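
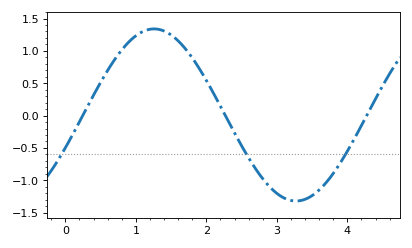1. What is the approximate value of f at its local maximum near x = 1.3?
1.35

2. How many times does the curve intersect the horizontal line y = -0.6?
3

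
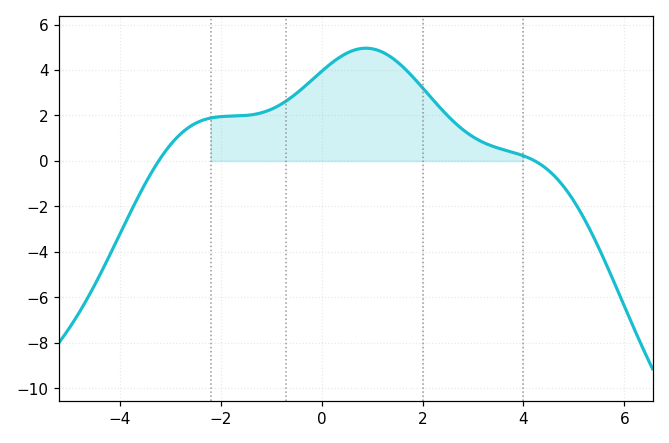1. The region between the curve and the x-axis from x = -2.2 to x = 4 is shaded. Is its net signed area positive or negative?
positive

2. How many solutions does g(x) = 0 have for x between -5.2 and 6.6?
2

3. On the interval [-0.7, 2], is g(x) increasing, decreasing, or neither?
neither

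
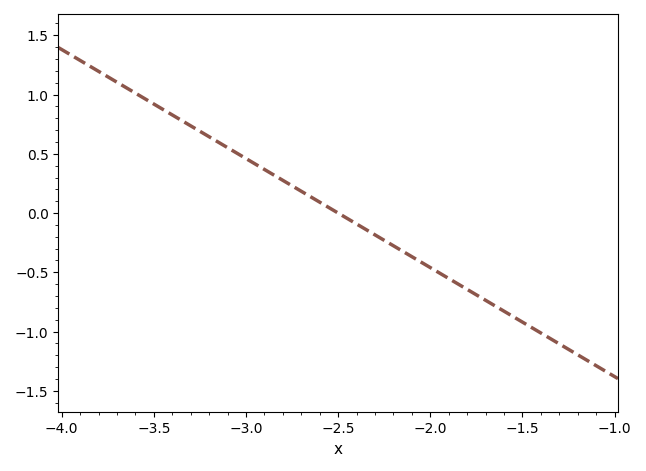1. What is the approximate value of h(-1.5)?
-0.9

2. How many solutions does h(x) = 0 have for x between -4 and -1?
1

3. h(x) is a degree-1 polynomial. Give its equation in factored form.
y = -0.92(x + 2.5)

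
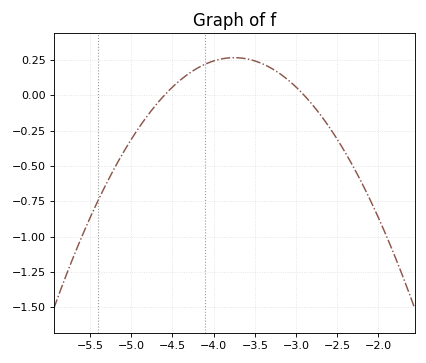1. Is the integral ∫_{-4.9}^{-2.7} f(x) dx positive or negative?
positive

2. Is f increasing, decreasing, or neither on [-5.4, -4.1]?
increasing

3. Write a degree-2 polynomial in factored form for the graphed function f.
y = -0.37(x + 4.6)(x + 2.9)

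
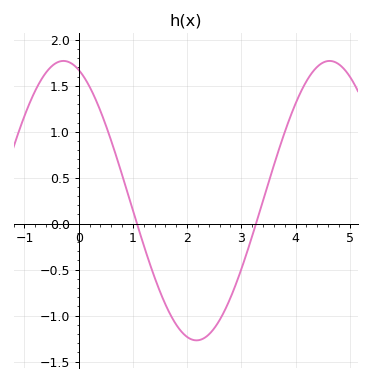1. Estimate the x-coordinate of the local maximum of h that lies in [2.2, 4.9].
4.63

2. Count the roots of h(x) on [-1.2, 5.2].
2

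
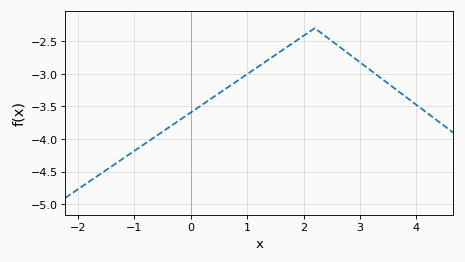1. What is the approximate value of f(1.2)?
-2.9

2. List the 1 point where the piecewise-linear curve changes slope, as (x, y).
(2.2, -2.3)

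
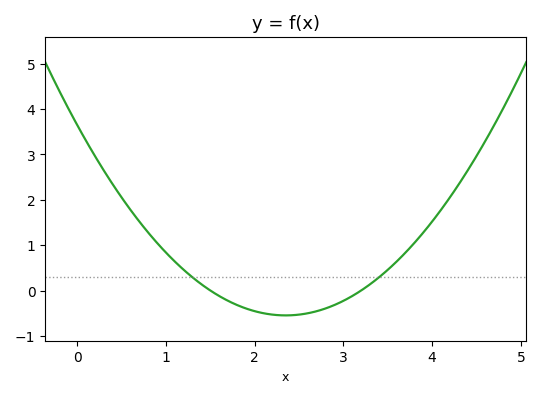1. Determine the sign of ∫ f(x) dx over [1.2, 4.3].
positive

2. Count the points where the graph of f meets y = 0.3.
2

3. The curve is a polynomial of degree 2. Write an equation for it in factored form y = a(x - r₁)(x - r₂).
y = 0.76(x - 1.5)(x - 3.2)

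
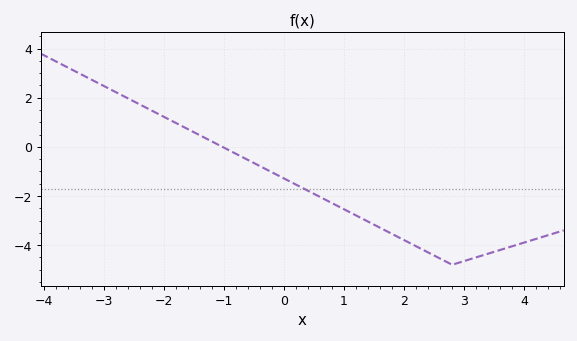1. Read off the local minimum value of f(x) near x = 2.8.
-4.8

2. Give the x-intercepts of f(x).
-1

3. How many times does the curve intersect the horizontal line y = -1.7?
1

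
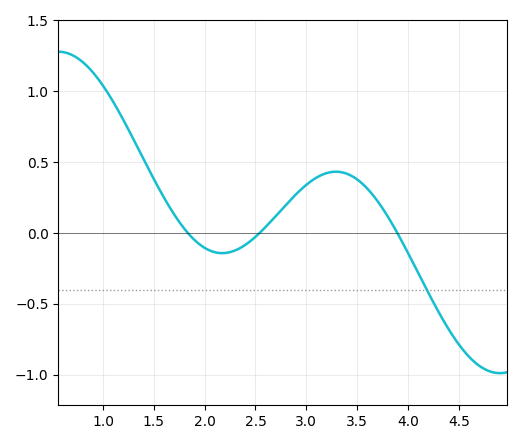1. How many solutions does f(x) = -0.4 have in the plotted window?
1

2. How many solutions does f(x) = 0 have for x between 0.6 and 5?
3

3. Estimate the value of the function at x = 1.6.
0.25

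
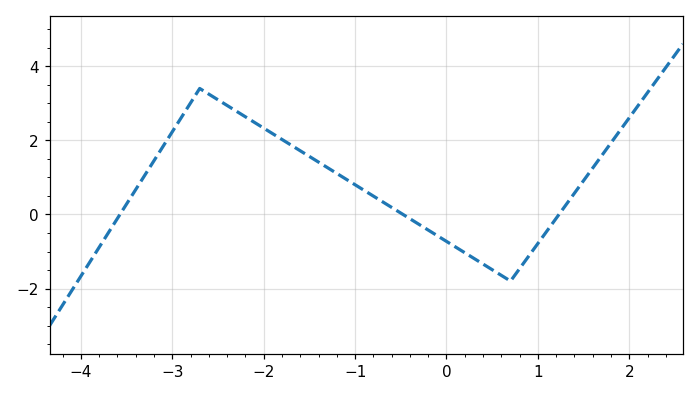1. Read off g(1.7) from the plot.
1.59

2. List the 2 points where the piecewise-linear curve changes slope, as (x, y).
(-2.7, 3.4); (0.7, -1.8)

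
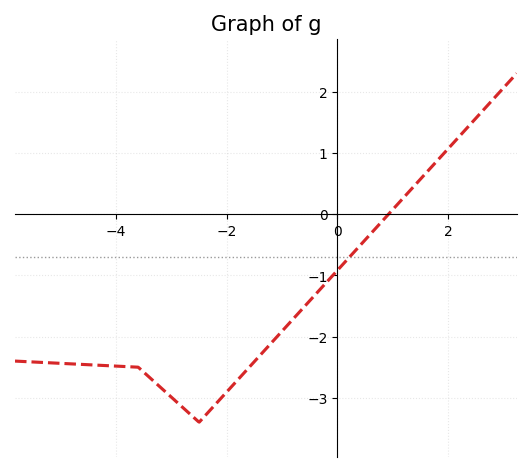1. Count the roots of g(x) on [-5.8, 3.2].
1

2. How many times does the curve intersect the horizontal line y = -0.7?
1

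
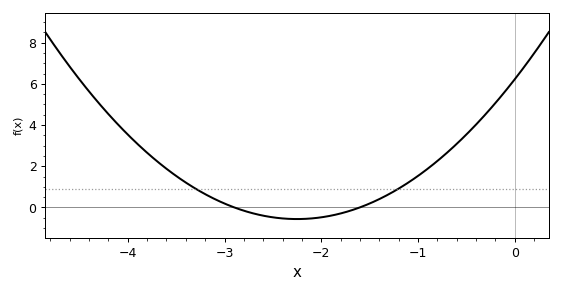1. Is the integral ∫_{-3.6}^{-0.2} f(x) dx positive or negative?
positive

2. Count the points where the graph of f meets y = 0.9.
2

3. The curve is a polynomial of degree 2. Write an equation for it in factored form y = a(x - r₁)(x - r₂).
y = 1.34(x + 2.9)(x + 1.6)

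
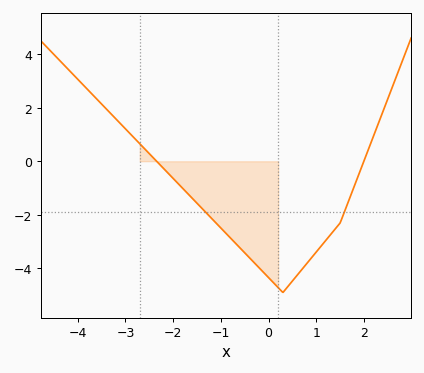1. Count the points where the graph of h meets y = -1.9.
2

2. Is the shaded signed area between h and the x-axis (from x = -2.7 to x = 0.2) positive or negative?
negative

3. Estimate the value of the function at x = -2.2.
-0.2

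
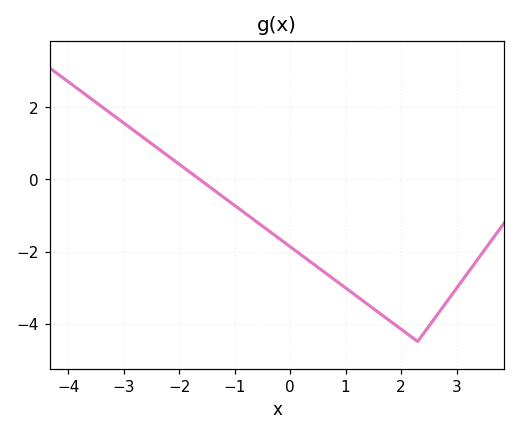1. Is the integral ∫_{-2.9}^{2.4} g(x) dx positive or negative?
negative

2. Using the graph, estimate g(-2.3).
0.767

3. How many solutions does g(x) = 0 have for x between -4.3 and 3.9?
1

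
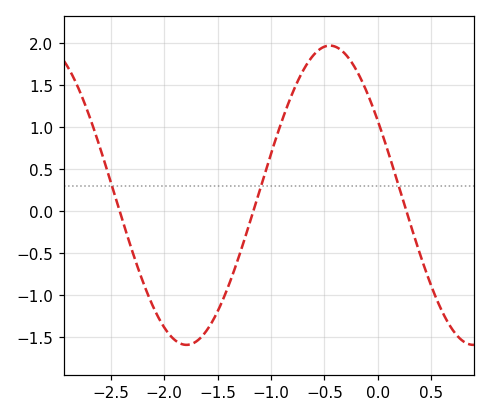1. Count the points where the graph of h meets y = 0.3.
3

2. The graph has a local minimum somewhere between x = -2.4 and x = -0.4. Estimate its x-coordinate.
-1.8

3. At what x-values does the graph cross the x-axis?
-2.4, -1.2, 0.3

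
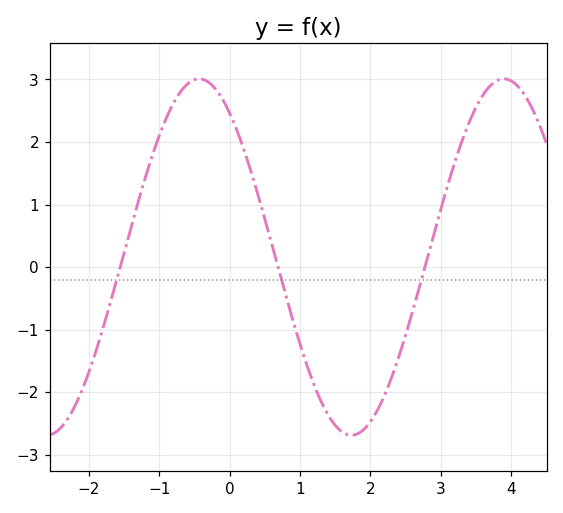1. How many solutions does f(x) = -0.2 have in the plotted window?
3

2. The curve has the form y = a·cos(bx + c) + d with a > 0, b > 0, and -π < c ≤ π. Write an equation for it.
y = 2.85cos(1.4x + 0.63) + 0.16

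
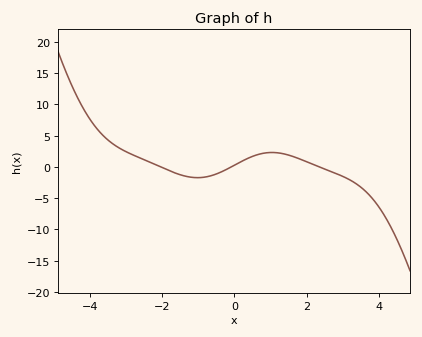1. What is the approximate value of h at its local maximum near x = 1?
2.5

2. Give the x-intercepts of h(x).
-2, 0, 2.4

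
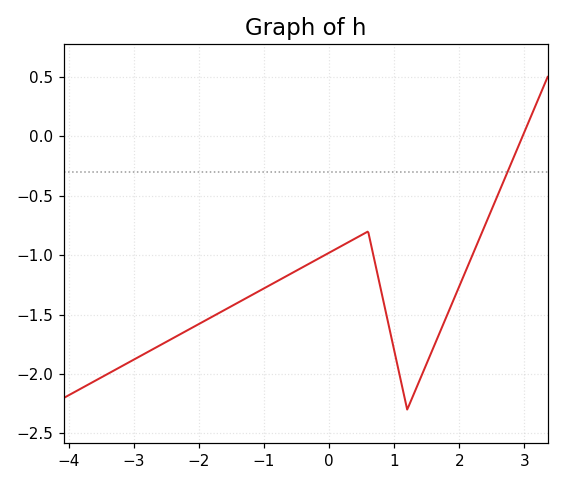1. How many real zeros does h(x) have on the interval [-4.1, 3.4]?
1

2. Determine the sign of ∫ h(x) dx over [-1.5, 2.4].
negative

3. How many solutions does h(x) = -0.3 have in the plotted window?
1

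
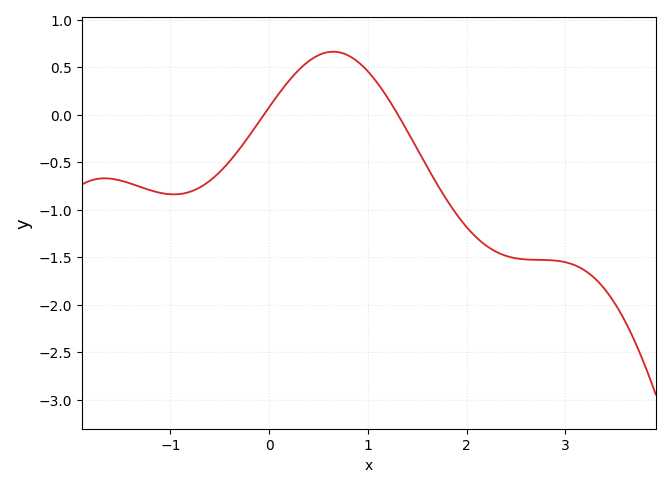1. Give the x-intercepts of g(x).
-0.054, 1.31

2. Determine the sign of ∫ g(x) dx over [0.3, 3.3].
negative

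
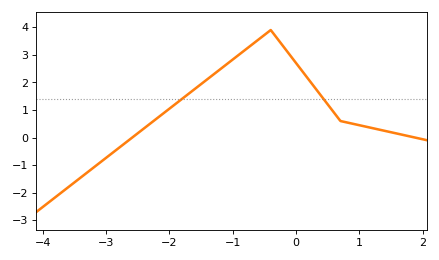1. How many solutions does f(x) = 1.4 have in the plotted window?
2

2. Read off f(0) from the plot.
2.7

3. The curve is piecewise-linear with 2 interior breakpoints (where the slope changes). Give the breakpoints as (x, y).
(-0.4, 3.9); (0.7, 0.6)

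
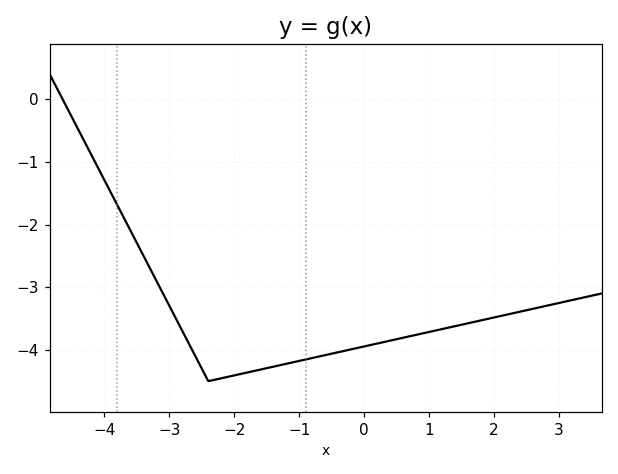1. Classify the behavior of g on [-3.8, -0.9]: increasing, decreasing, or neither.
neither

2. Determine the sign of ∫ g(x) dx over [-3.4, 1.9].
negative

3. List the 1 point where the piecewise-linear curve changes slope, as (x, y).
(-2.4, -4.5)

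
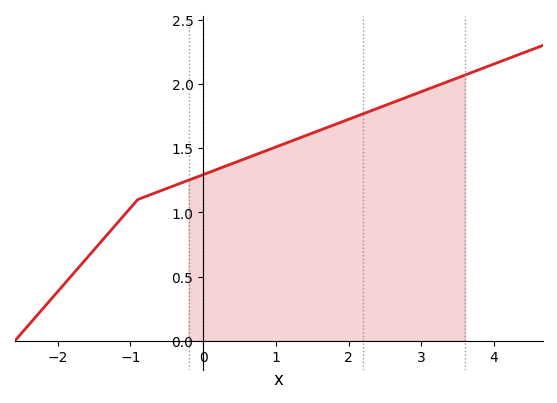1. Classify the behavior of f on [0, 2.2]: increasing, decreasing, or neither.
increasing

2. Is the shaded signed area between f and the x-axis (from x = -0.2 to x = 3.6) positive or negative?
positive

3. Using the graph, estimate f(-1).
1.05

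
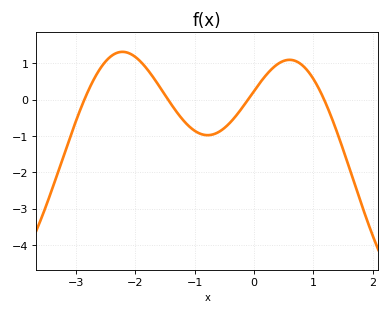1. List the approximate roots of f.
-2.9, -1.4, -0.1, 1.2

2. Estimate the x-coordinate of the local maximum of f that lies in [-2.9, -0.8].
-2.2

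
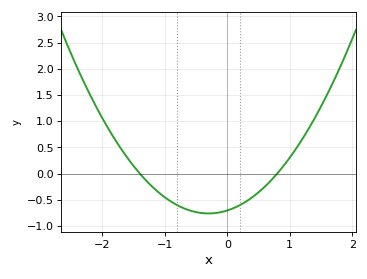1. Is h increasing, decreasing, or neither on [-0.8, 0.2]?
neither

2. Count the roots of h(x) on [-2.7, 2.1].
2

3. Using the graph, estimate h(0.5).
-0.35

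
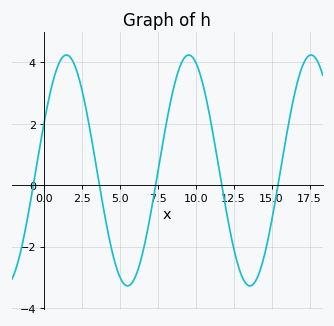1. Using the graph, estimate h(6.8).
-1.6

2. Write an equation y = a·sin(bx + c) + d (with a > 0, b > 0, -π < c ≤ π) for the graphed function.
y = 3.76sin(0.78x + 0.41) + 0.48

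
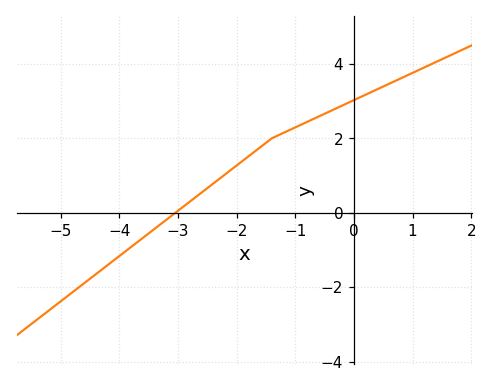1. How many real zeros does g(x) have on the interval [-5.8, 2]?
1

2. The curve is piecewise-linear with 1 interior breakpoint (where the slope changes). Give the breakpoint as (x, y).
(-1.4, 2)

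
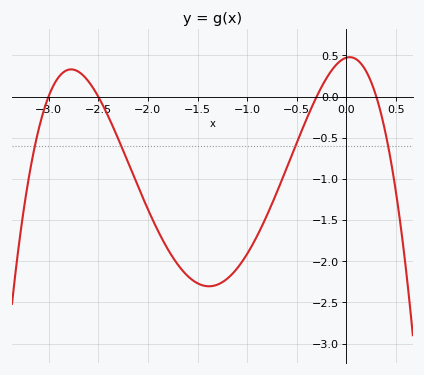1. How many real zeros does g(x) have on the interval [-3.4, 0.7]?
4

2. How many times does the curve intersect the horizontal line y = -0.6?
4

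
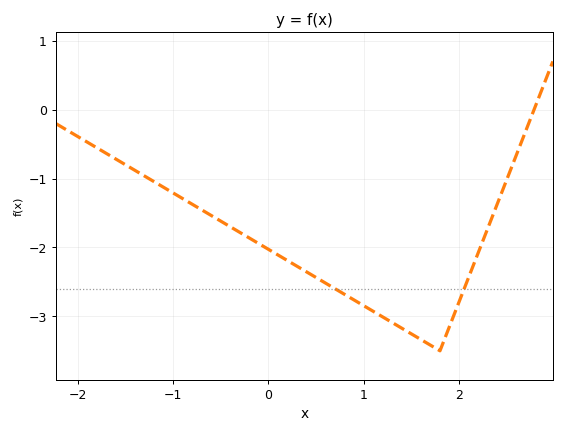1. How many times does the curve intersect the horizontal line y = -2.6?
2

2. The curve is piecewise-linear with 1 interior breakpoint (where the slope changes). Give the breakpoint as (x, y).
(1.8, -3.5)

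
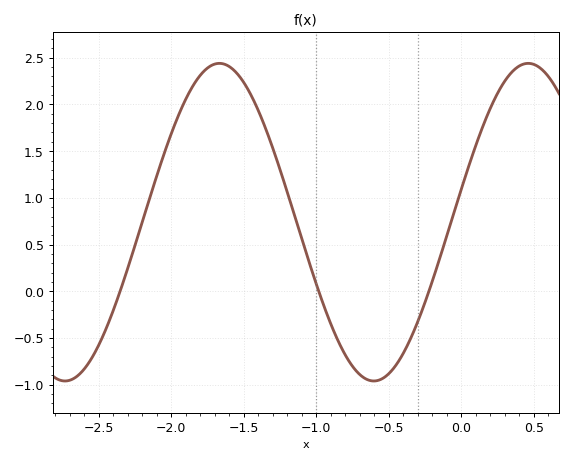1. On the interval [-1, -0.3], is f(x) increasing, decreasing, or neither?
neither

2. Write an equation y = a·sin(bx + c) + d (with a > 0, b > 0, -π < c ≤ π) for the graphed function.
y = 1.7sin(2.95x + 0.21) + 0.74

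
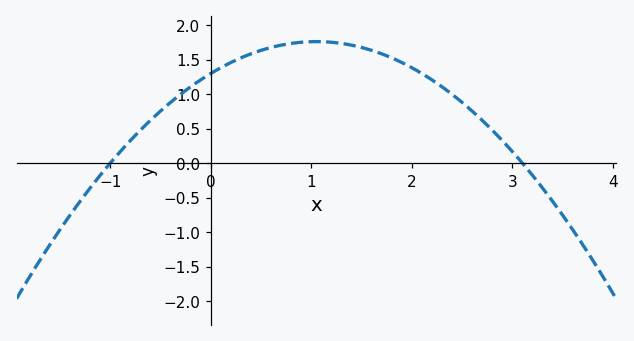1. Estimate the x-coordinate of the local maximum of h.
1.1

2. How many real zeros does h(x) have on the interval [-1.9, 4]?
2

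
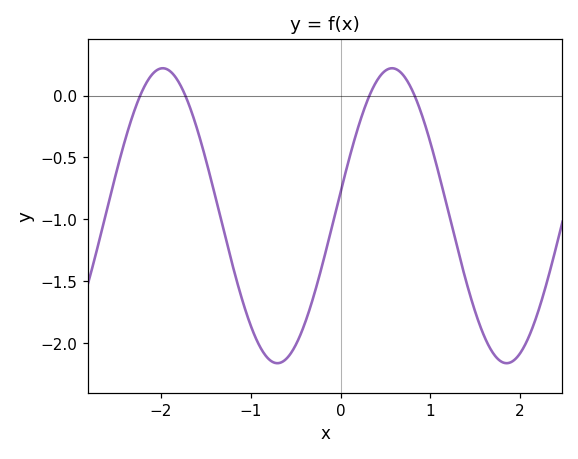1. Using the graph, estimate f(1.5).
-1.75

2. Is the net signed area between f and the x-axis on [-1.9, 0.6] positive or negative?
negative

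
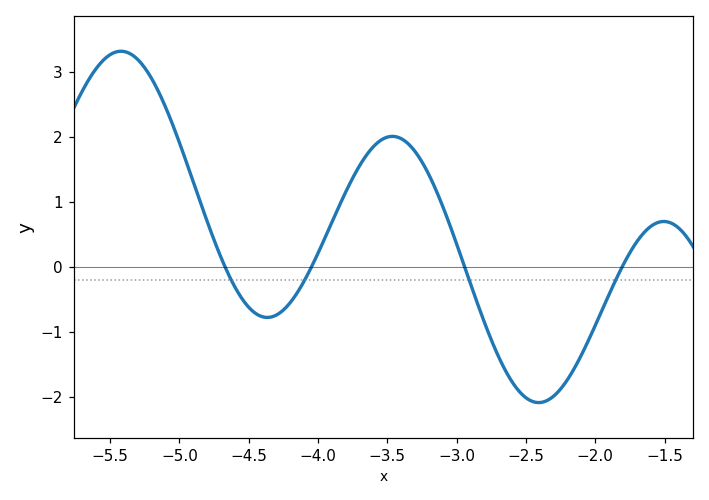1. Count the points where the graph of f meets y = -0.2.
4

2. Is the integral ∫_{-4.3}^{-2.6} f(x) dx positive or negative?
positive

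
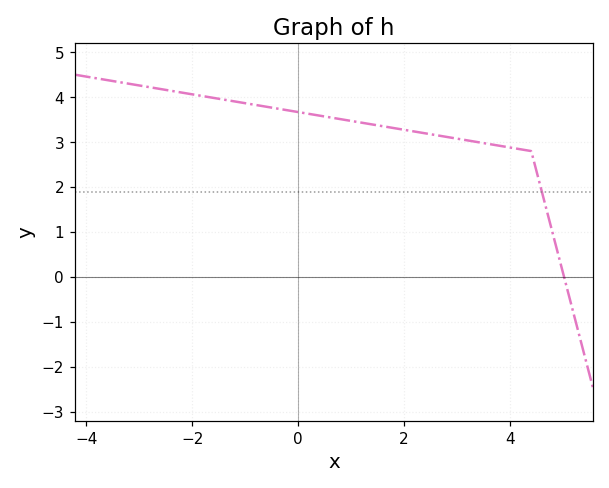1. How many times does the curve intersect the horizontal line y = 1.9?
1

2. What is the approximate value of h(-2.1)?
4.08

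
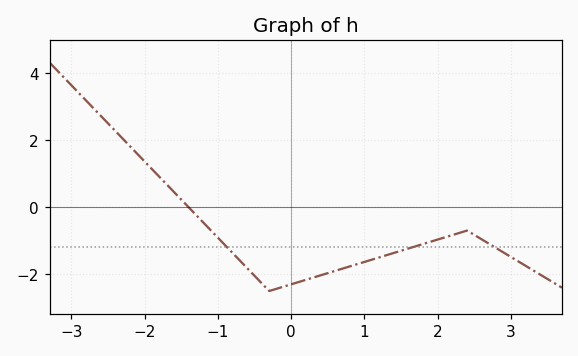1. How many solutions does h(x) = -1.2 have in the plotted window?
3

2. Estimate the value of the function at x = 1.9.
-1.03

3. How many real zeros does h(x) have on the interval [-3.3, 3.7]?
1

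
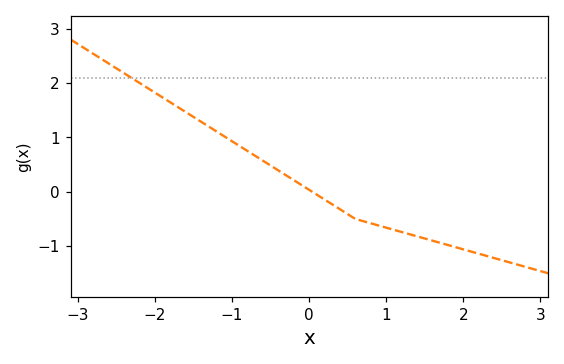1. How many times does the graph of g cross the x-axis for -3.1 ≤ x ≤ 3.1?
1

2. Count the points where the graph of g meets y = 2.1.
1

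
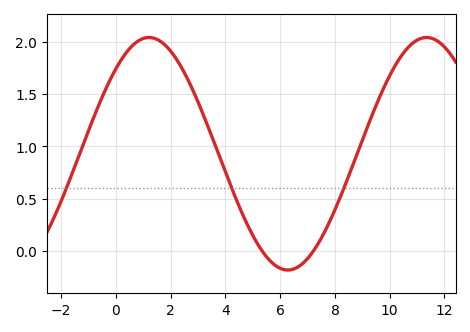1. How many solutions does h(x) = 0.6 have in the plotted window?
3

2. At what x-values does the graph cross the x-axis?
5.35, 7.21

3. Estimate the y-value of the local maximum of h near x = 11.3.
2.04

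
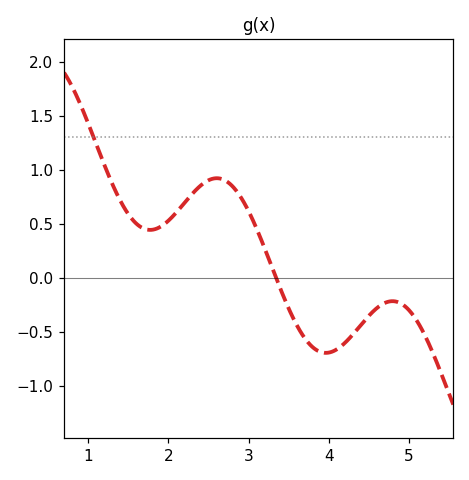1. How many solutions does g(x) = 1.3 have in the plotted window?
1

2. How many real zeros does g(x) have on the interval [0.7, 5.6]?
1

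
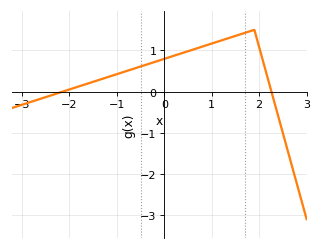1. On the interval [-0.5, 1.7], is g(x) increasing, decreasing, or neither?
increasing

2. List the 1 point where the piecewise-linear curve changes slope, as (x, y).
(1.9, 1.5)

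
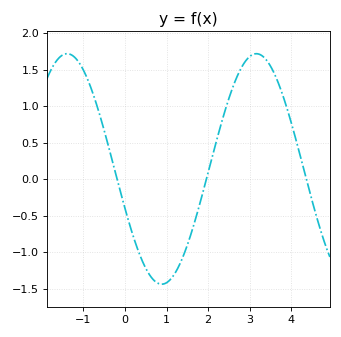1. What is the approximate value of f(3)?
1.68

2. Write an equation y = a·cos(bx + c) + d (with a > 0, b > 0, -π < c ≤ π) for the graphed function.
y = 1.58cos(1.38x + 1.92) + 0.14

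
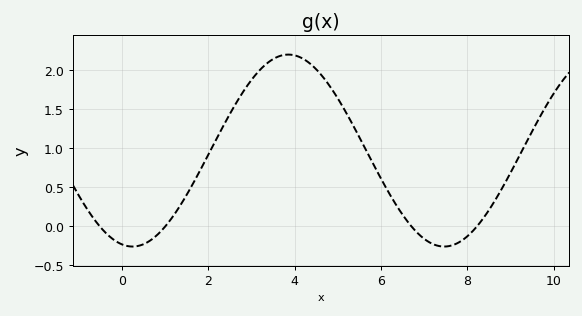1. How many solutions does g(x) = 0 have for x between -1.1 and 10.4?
4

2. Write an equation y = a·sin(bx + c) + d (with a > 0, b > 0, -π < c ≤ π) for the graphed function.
y = 1.23sin(0.87x - 1.78) + 0.97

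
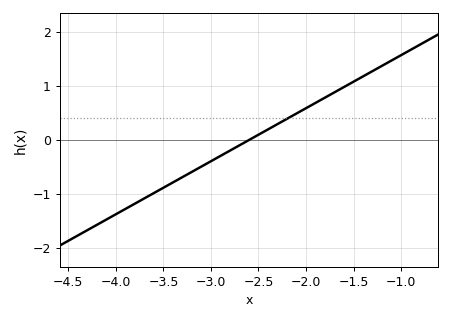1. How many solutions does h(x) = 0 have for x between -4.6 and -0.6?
1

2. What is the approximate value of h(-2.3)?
0.294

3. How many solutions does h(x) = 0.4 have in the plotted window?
1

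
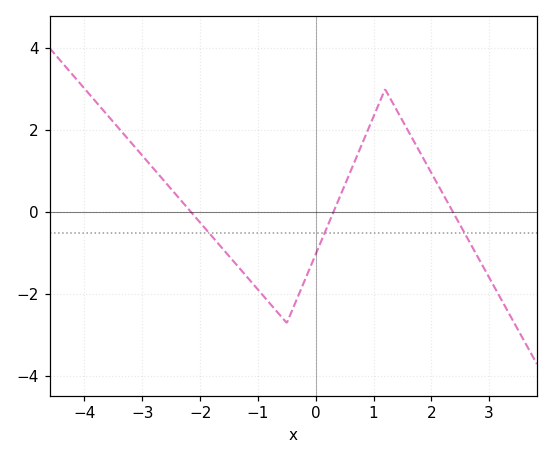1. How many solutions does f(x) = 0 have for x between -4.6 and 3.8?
3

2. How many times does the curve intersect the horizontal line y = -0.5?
3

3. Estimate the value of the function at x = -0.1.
-1.4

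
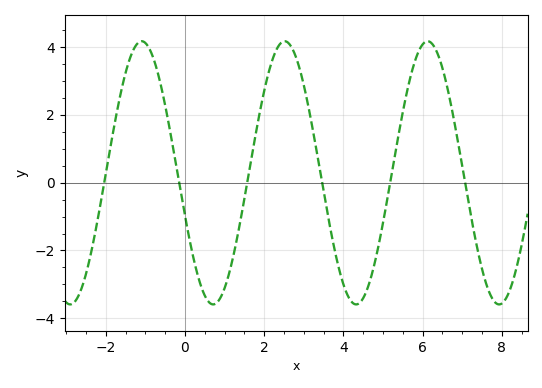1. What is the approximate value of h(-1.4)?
3.63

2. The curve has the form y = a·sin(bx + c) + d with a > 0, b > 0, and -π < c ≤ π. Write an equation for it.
y = 3.88sin(1.74x - 2.81) + 0.29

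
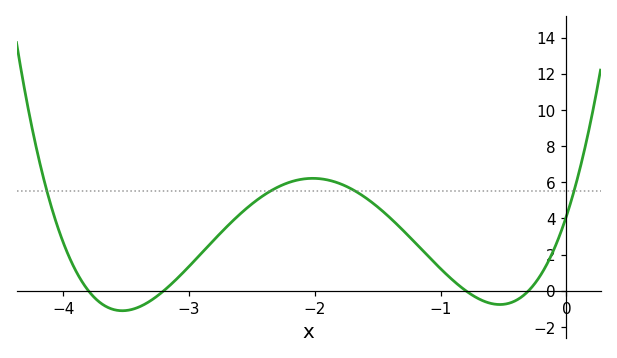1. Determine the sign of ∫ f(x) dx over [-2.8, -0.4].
positive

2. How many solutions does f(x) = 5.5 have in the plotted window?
4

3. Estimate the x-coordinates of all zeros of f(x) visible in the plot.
-3.8, -3.2, -0.8, -0.3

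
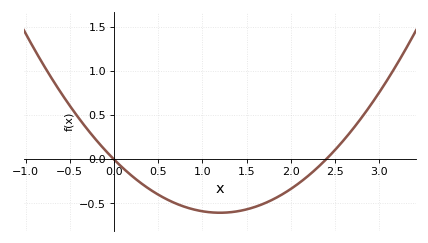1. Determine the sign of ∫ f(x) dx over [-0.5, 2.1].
negative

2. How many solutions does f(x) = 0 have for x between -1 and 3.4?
2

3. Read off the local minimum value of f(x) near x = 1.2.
-0.6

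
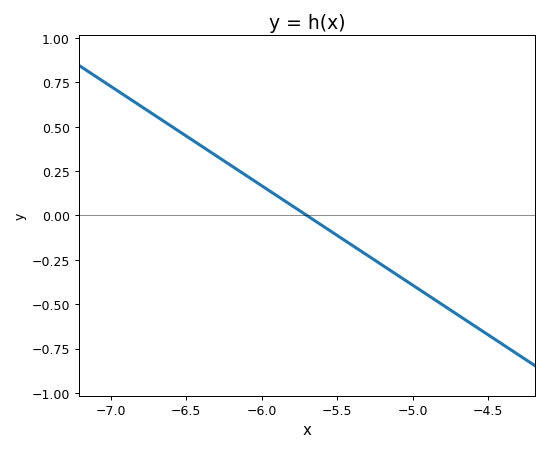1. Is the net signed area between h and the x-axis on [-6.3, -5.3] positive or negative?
positive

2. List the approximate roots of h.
-5.7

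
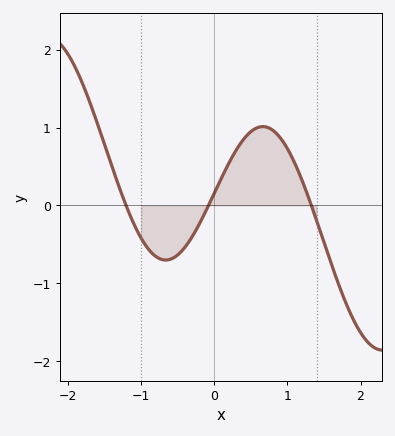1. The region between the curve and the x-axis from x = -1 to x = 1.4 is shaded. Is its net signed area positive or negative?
positive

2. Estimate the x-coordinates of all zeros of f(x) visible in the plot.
-1.2, -0.1, 1.3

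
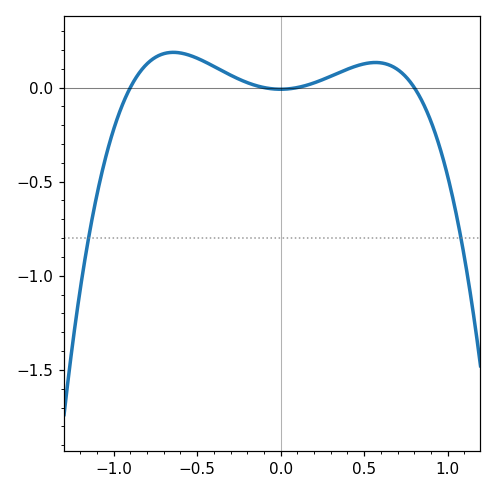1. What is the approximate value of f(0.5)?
0.126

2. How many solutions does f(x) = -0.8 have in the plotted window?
2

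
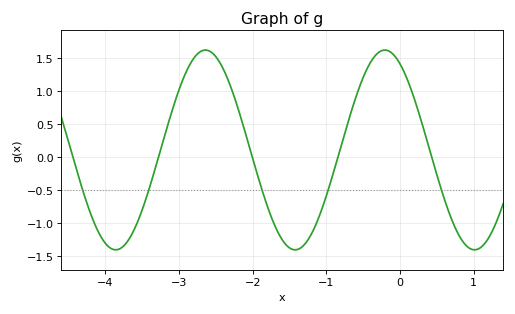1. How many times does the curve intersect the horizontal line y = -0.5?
5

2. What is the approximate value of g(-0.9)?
-0.2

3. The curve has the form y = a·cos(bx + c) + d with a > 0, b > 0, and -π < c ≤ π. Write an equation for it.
y = 1.51cos(2.6x + 0.53) + 0.11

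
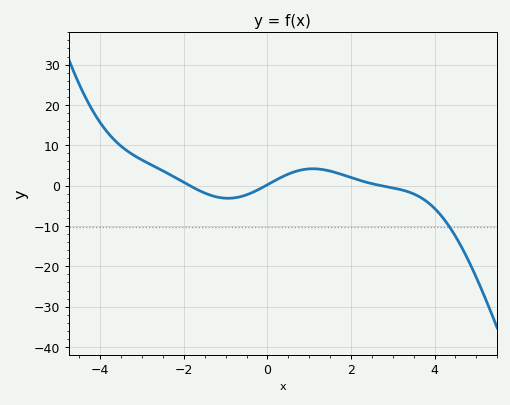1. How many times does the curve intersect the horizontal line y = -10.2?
1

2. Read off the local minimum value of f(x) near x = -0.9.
-3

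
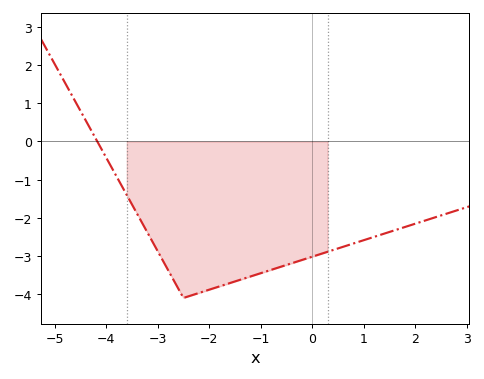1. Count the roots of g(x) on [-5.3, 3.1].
1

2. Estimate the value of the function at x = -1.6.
-3.71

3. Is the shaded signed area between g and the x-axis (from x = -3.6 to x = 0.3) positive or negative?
negative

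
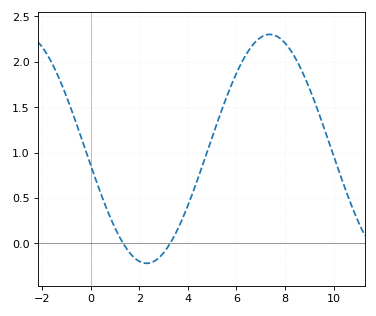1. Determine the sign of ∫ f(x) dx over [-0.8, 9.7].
positive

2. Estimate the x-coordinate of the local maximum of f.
7.4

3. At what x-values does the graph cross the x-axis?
1.4, 3.2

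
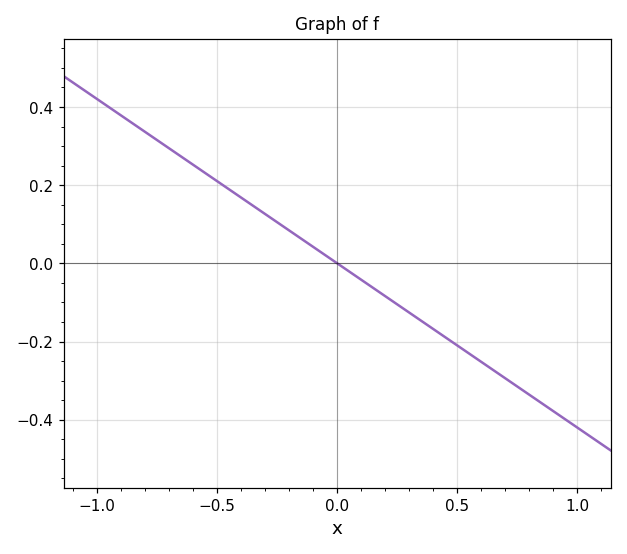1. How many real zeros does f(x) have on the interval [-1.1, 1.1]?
1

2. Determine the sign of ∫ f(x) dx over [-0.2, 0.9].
negative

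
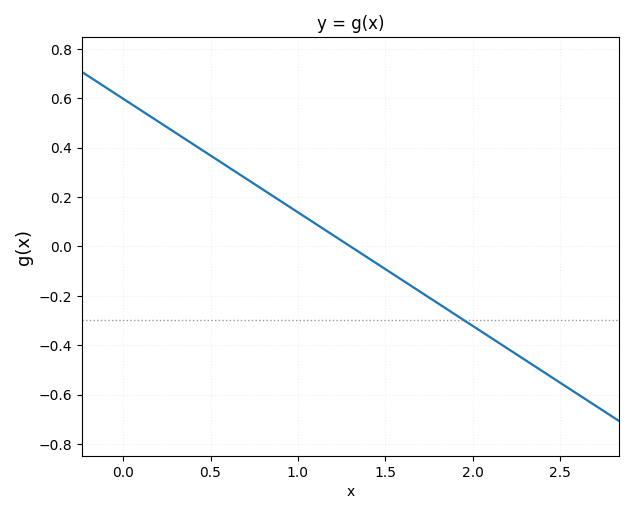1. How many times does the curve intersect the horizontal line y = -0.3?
1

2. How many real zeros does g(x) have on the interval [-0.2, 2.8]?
1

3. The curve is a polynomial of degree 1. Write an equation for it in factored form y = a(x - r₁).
y = -0.46(x - 1.3)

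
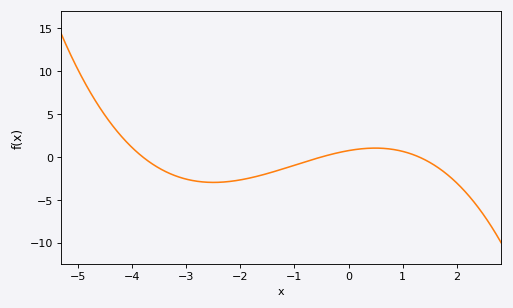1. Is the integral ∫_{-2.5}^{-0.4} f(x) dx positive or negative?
negative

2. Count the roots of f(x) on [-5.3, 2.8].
3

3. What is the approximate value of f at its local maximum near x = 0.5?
1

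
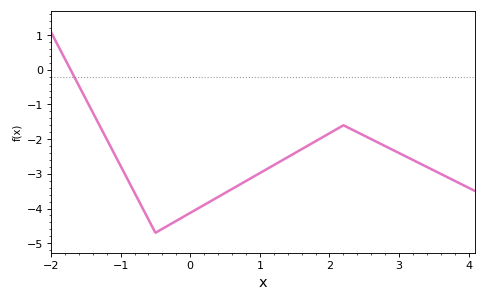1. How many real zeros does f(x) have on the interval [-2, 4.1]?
1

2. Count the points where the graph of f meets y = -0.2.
1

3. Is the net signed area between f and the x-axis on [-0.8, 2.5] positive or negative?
negative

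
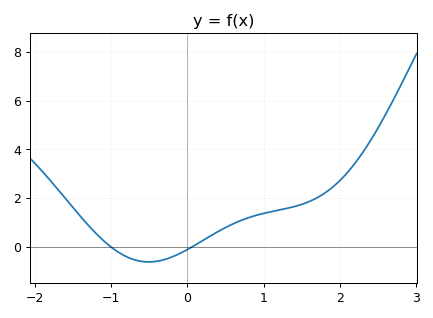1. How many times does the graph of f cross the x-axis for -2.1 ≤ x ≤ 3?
2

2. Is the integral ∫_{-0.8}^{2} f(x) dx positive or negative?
positive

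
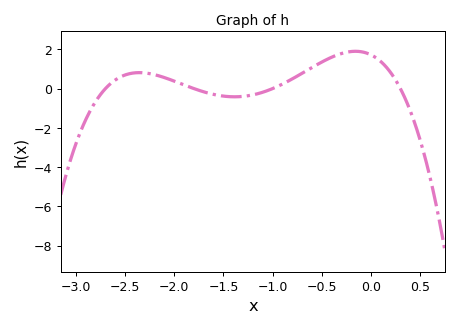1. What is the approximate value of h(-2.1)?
0.561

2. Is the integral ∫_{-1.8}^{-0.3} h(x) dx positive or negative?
positive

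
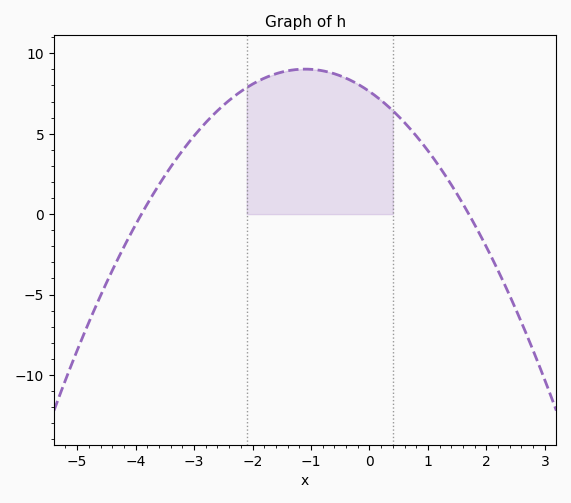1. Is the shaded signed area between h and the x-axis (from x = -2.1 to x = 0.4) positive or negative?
positive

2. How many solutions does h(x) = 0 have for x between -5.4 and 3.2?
2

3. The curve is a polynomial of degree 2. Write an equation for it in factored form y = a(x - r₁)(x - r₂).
y = -1.15(x + 3.9)(x - 1.7)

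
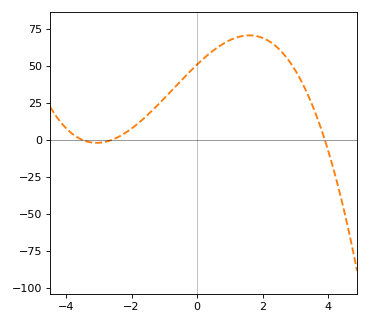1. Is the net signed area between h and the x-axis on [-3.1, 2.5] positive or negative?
positive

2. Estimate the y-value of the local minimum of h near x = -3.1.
-2.01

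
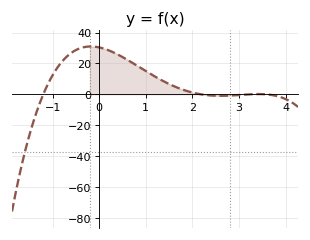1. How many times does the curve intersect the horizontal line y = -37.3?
1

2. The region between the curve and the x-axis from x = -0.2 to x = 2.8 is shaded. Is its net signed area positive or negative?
positive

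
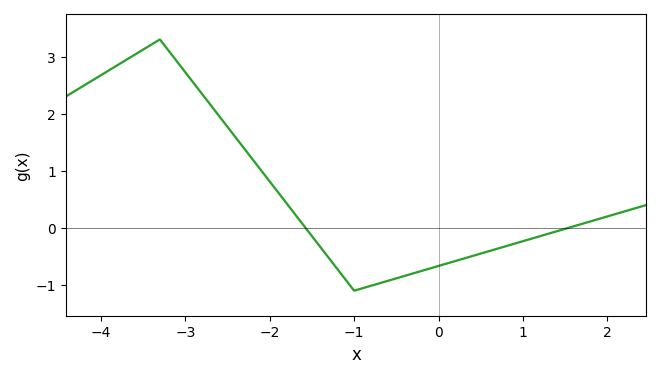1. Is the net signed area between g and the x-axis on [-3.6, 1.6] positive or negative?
positive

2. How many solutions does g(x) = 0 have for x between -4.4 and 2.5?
2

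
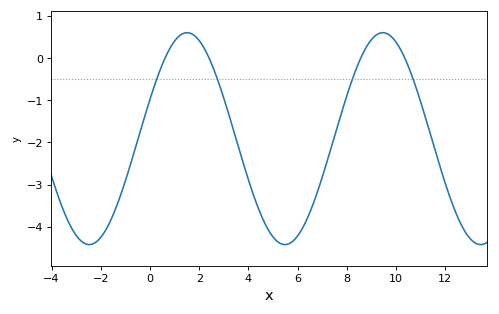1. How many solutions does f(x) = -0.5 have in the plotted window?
4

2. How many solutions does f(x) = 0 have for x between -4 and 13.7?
4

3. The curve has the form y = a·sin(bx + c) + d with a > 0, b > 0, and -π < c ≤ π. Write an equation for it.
y = 2.51sin(0.79x + 0.38) - 1.91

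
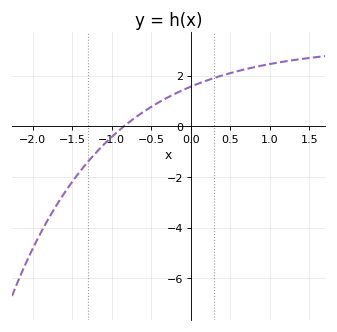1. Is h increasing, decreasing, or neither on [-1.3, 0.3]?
increasing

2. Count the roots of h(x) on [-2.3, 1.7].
1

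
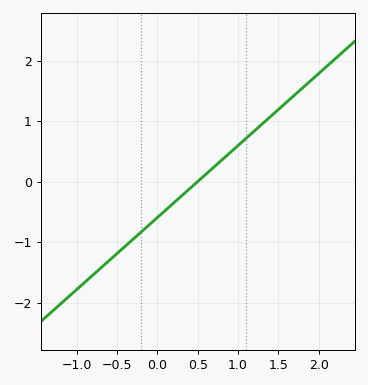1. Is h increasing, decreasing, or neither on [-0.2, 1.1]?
increasing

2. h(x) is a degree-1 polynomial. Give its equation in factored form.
y = 1.19(x - 0.5)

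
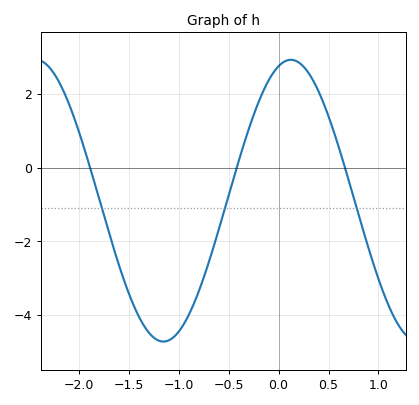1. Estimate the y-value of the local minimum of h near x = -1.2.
-4.73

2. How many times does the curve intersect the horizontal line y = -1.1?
3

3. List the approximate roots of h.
-1.89, -0.42, 0.665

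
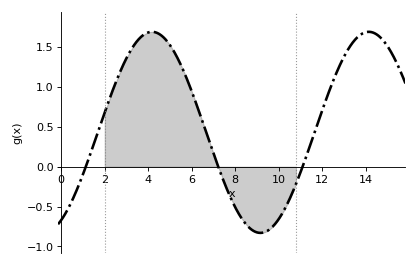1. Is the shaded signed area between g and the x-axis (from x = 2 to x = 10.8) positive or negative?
positive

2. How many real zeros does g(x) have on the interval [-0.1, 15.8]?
3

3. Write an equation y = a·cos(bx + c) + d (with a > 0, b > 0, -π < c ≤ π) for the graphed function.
y = 1.26cos(0.63x - 2.6) + 0.43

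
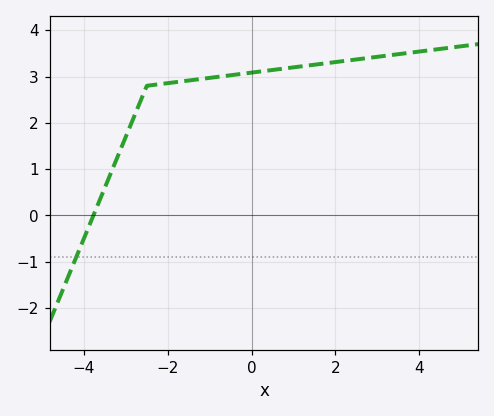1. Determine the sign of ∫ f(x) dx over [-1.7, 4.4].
positive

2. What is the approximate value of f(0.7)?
3.16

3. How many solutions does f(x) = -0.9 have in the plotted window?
1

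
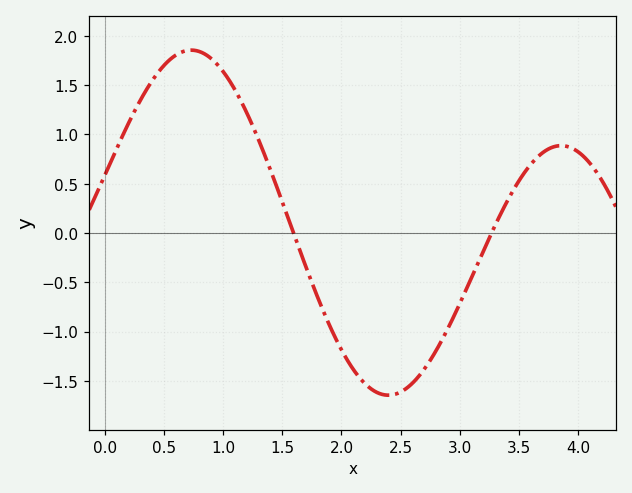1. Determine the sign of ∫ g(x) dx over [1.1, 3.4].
negative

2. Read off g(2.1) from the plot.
-1.4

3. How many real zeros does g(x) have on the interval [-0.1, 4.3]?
2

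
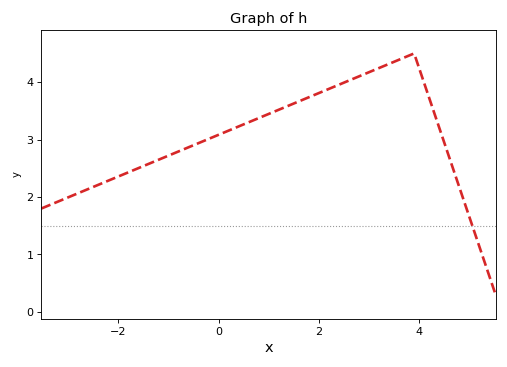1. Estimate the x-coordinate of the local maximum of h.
3.9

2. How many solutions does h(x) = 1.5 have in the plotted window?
1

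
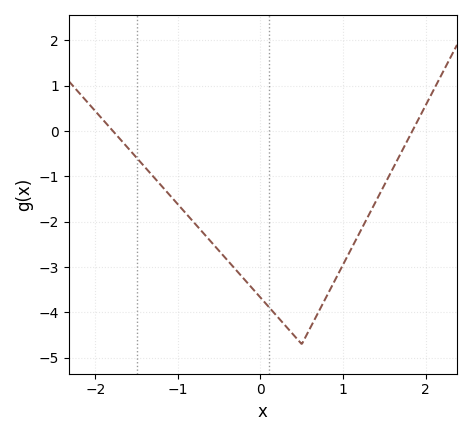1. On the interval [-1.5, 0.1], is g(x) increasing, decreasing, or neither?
decreasing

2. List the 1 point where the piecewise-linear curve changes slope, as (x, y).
(0.5, -4.7)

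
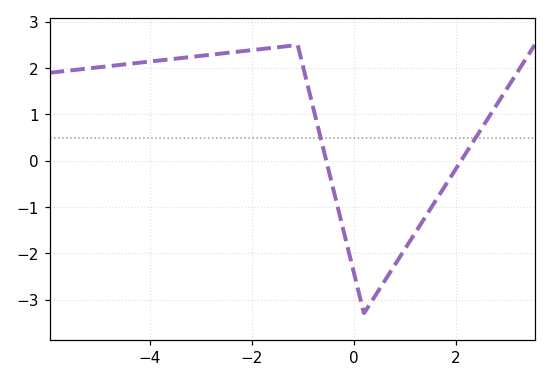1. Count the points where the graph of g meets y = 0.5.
2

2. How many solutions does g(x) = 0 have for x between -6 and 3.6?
2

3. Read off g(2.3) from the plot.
0.334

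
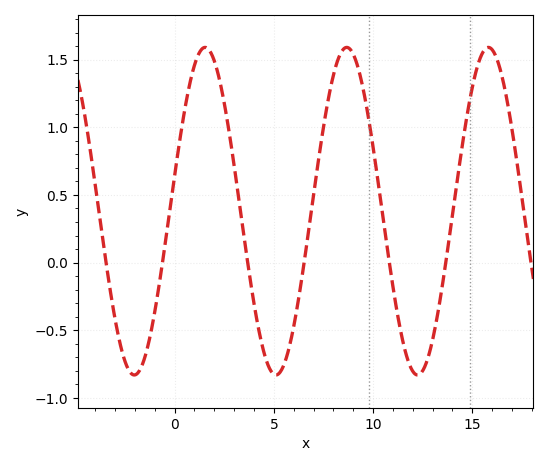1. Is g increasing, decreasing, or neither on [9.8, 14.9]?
neither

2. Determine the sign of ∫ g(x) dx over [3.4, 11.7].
positive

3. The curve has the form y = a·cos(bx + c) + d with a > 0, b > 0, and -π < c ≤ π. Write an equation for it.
y = 1.21cos(0.88x - 1.4) + 0.38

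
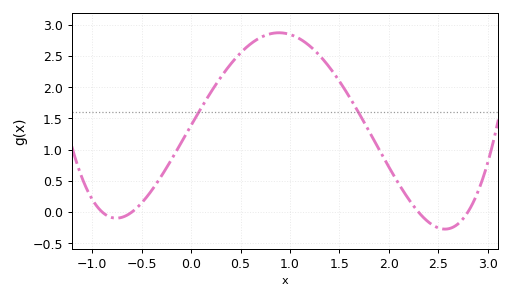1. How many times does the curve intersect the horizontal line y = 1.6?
2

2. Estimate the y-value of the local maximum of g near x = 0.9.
2.87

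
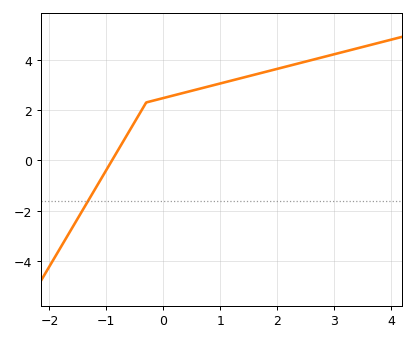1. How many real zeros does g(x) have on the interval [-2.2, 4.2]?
1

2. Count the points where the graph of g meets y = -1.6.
1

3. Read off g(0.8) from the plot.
2.94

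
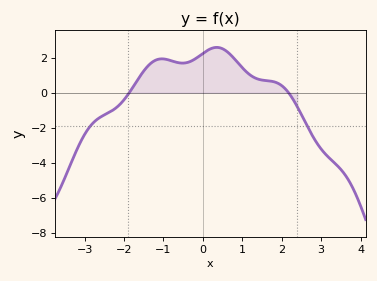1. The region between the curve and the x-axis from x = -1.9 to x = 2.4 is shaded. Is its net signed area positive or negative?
positive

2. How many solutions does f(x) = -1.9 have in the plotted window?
2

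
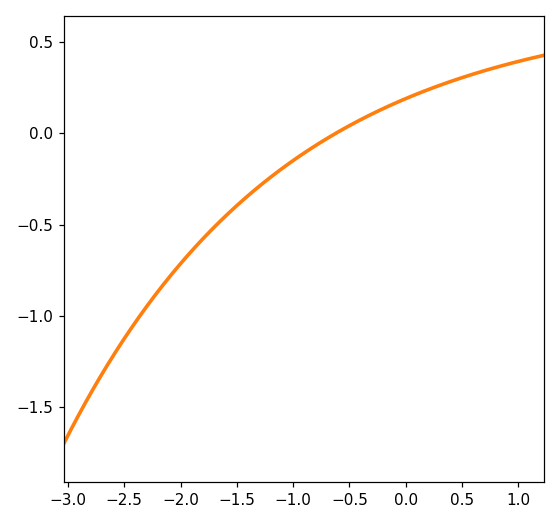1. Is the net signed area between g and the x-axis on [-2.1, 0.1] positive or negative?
negative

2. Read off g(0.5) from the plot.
0.3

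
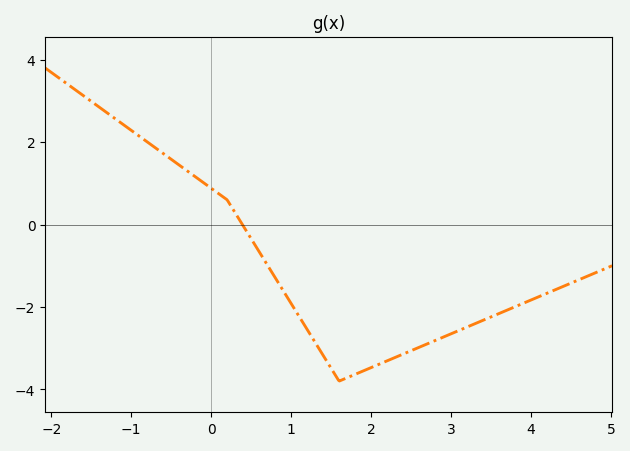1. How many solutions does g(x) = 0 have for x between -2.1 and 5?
1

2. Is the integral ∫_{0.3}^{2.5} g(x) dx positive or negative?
negative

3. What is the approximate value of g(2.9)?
-2.8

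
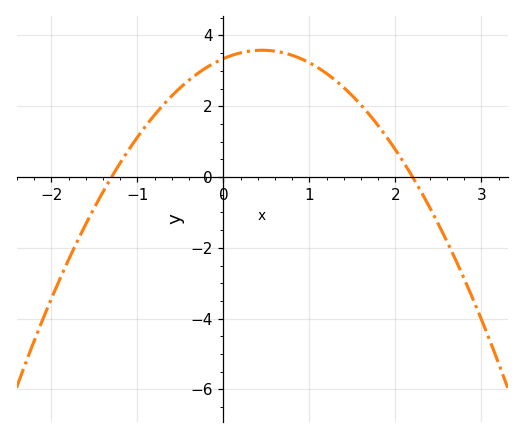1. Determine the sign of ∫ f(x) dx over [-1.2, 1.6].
positive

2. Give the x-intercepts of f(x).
-1.3, 2.2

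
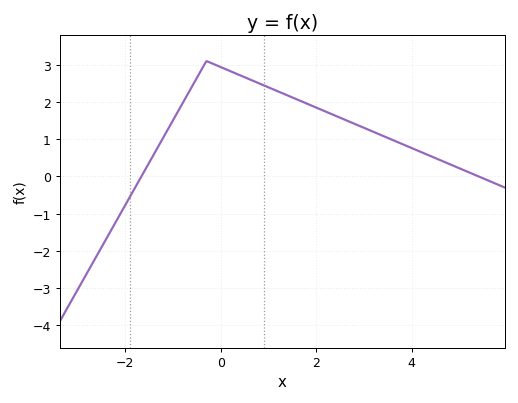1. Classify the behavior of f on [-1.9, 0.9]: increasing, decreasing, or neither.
neither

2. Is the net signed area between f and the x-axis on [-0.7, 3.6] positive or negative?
positive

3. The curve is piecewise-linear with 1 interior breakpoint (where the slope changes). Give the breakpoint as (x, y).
(-0.3, 3.1)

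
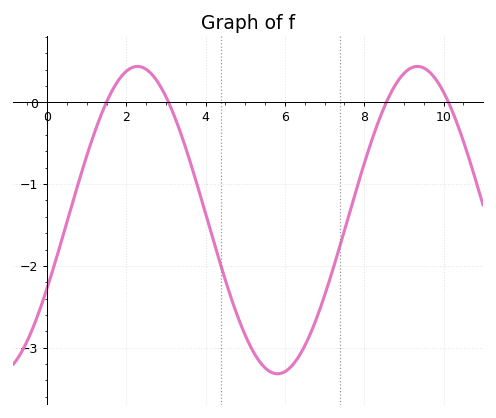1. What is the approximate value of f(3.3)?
-0.281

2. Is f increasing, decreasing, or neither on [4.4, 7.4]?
neither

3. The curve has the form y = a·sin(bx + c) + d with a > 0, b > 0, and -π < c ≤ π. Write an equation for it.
y = 1.88sin(0.89x - 0.46) - 1.44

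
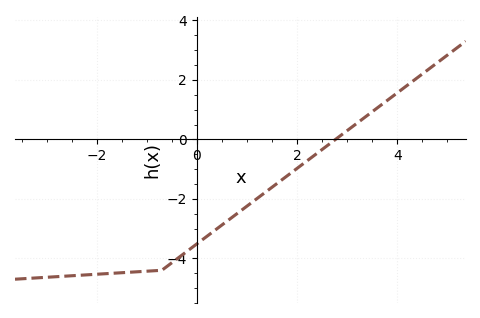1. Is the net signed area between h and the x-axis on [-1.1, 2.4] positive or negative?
negative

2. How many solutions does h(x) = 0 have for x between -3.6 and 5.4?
1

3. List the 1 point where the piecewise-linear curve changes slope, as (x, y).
(-0.7, -4.4)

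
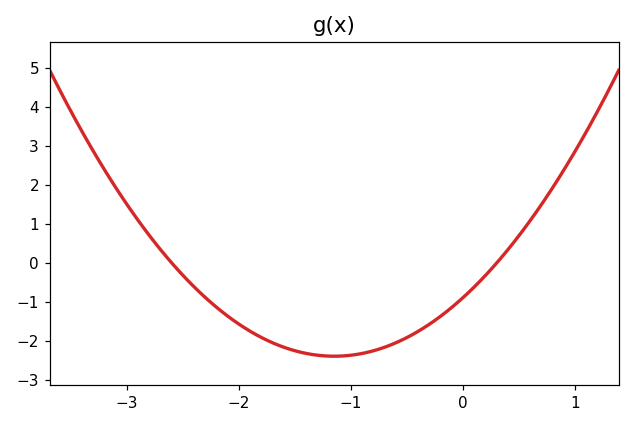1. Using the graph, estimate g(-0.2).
-1.4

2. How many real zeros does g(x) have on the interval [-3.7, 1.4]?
2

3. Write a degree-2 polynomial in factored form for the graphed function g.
y = 1.14(x + 2.6)(x - 0.3)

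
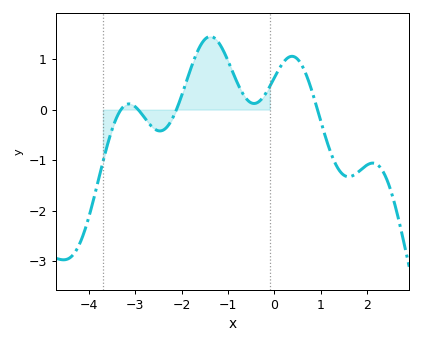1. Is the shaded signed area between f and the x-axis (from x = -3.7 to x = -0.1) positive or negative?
positive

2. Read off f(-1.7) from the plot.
1.07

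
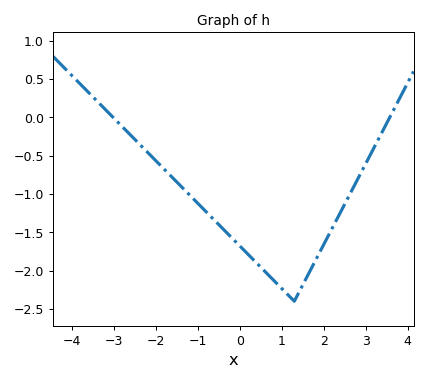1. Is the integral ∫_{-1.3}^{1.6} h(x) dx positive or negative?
negative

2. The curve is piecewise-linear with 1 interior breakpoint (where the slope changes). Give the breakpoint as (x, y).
(1.3, -2.4)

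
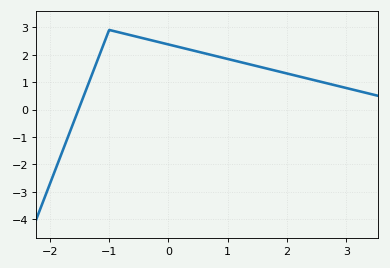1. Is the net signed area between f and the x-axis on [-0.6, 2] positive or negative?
positive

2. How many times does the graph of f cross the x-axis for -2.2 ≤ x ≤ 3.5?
1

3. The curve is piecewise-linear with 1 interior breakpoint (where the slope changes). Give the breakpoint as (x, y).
(-1, 2.9)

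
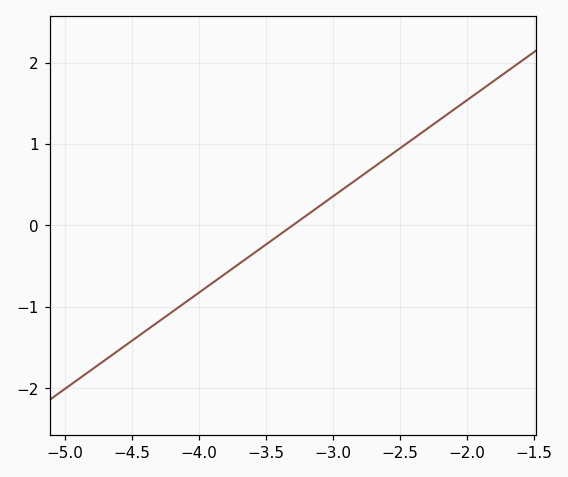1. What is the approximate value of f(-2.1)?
1.42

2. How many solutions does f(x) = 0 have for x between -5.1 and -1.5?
1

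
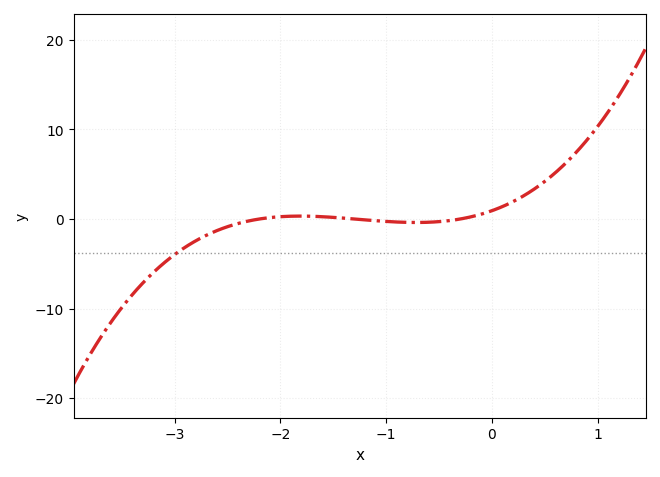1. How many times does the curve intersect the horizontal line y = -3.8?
1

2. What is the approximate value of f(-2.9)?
-3.14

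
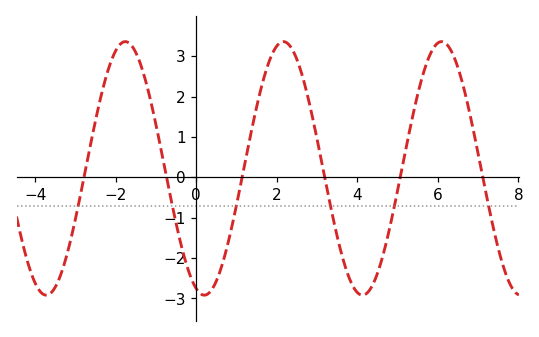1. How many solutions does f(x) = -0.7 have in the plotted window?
6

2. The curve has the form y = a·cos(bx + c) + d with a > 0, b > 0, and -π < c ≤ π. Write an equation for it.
y = 3.14cos(1.6x + 2.82) + 0.22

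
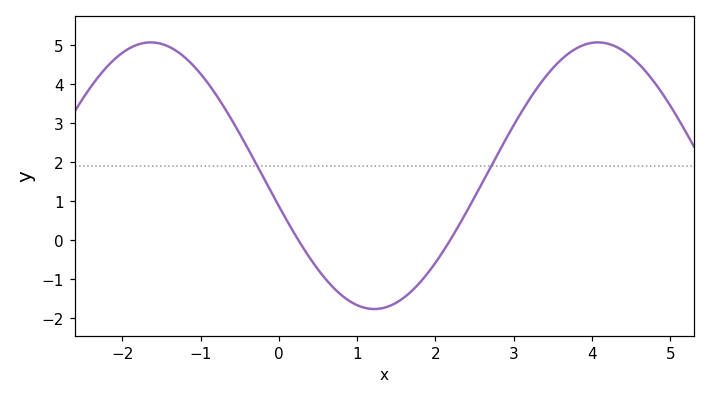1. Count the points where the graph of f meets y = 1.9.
2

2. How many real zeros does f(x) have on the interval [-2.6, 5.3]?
2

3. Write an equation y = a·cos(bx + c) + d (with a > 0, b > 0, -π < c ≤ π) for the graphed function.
y = 3.42cos(1.1x + 1.8) + 1.66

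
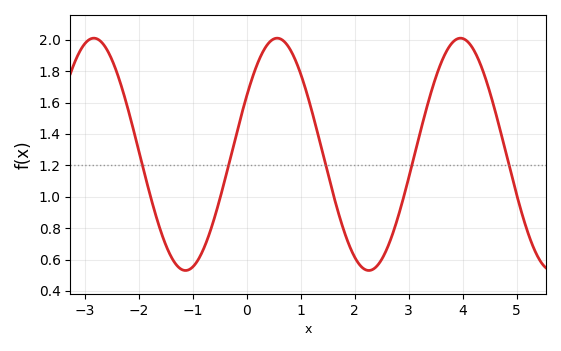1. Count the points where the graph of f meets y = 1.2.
5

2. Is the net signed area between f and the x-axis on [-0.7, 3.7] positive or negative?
positive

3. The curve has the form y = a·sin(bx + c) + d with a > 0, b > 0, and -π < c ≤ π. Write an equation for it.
y = 0.74sin(1.85x + 0.53) + 1.27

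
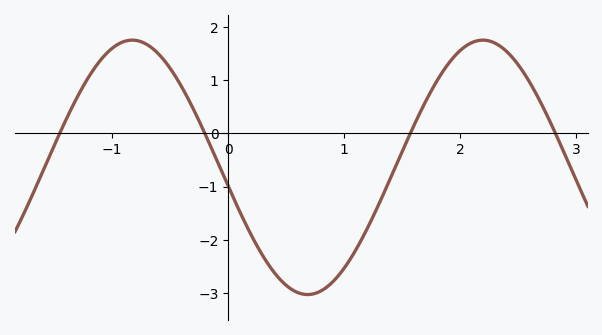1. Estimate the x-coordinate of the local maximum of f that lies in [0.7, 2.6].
2.2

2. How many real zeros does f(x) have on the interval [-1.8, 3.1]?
4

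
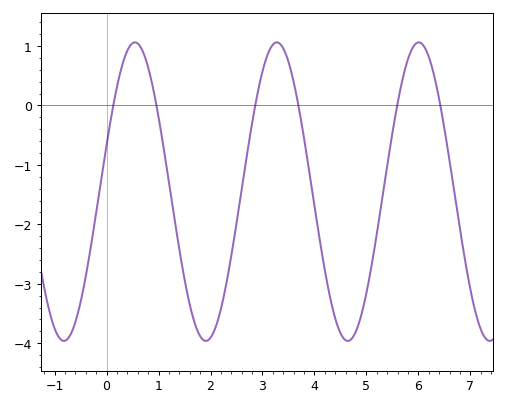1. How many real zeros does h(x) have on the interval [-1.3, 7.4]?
6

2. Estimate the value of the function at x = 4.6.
-3.9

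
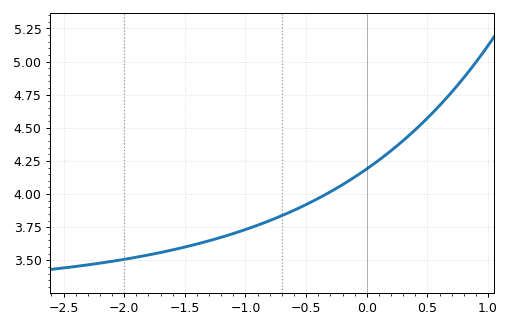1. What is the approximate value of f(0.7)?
4.75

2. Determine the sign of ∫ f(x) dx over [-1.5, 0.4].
positive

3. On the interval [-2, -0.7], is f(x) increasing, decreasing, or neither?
increasing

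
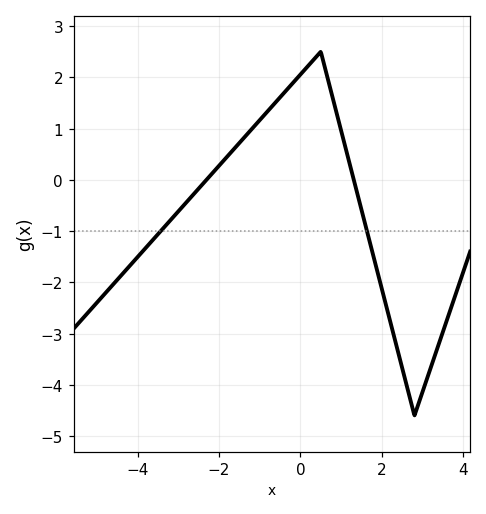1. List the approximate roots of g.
-2.4, 1.4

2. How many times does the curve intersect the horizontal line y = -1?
2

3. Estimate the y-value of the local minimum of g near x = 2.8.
-4.6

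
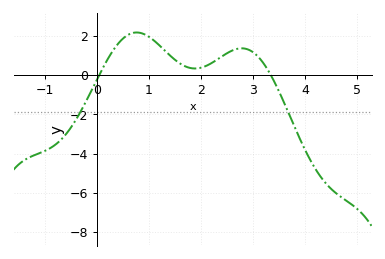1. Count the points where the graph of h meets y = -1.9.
2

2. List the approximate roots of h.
0, 3.3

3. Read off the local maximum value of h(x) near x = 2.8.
1.4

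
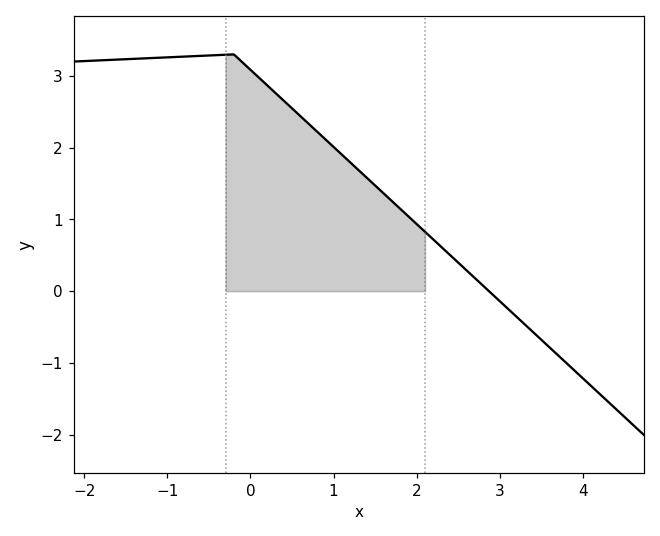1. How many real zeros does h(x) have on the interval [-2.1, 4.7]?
1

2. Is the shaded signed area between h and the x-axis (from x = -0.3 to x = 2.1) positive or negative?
positive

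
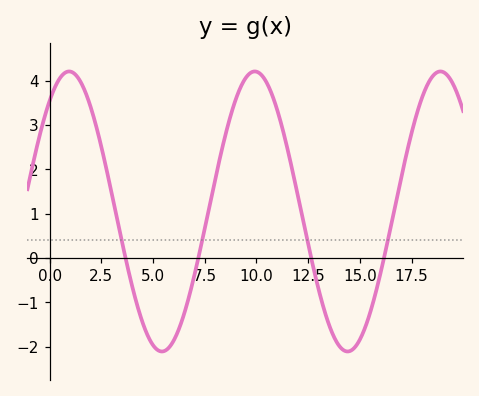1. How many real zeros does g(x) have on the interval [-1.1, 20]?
4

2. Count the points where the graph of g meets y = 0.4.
4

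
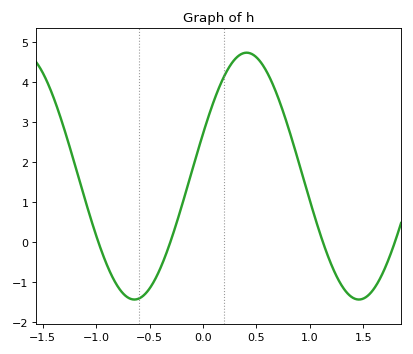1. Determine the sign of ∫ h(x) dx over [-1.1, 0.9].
positive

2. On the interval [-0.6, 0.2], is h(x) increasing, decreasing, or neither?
increasing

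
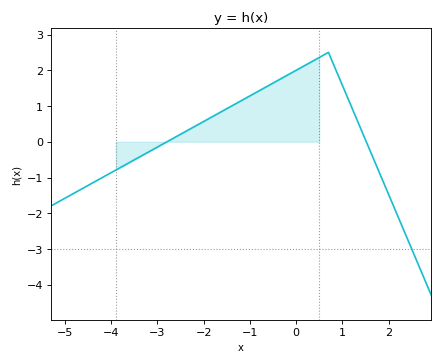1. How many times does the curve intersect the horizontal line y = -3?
1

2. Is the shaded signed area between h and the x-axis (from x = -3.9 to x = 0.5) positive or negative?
positive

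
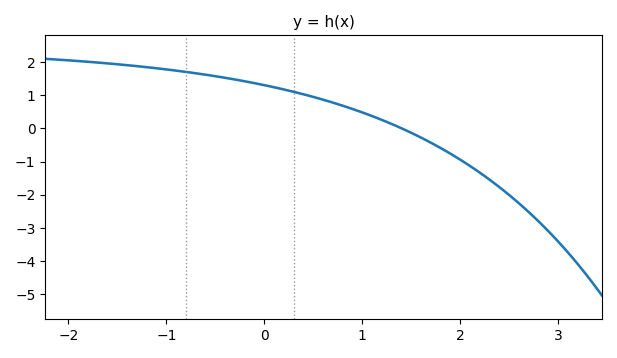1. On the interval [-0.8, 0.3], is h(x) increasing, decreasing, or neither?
decreasing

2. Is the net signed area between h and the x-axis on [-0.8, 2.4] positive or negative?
positive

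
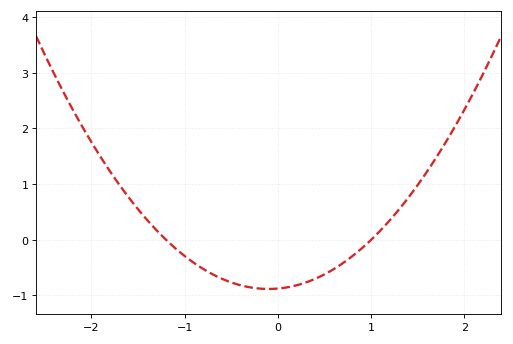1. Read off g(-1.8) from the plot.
1.23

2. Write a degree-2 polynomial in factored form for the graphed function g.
y = 0.73(x + 1.2)(x - 1)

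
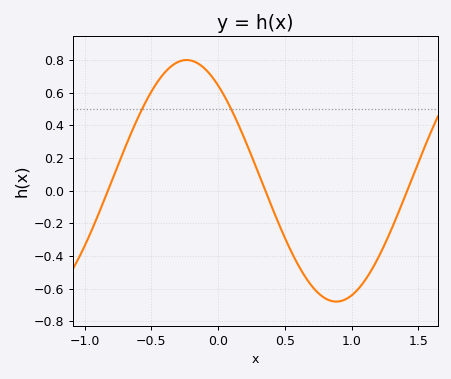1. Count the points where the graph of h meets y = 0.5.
2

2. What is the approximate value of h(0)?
0.64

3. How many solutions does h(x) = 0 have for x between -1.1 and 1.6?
3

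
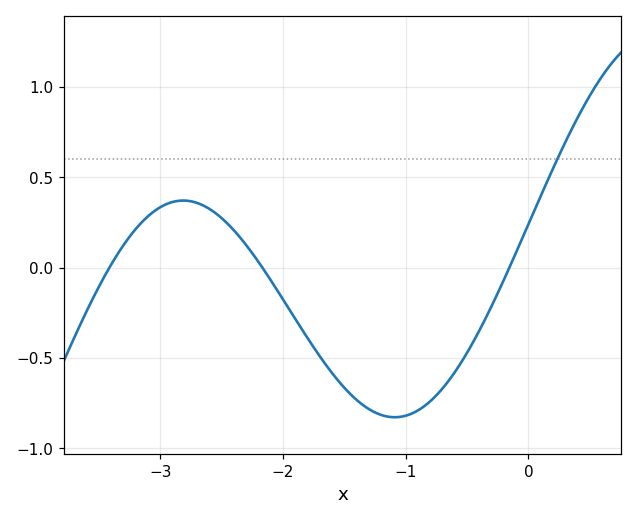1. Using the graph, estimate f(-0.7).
-0.669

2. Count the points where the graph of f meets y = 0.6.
1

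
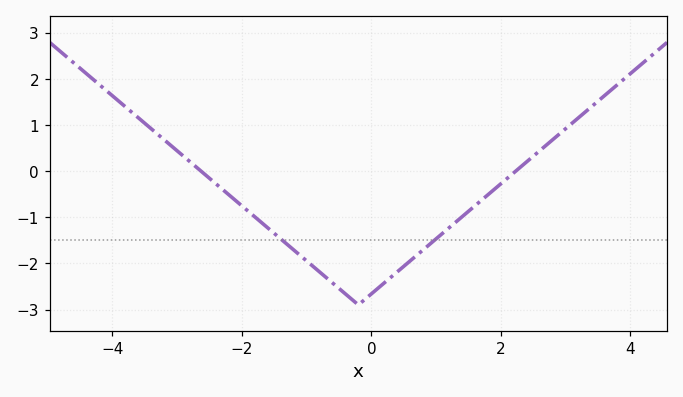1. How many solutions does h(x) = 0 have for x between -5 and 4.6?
2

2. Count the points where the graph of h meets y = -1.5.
2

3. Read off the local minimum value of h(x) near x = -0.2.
-2.9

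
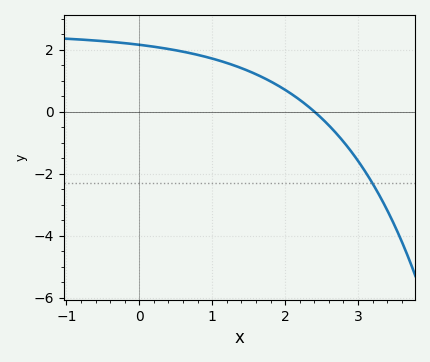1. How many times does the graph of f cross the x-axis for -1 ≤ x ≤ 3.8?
1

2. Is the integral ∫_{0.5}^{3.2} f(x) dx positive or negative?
positive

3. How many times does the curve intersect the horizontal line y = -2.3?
1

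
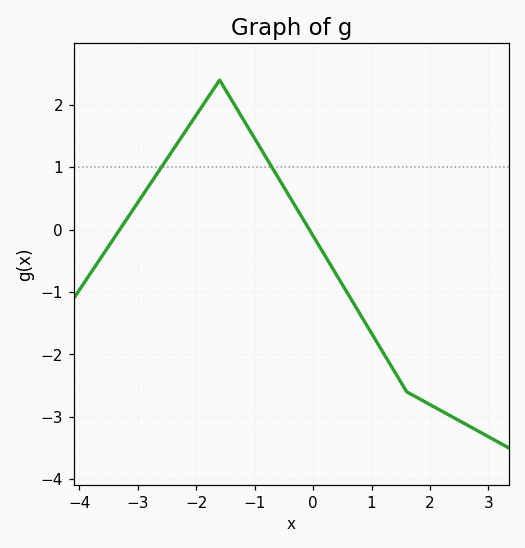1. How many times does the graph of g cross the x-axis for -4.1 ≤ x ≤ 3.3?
2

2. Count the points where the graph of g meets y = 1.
2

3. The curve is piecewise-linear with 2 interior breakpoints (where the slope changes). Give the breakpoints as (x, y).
(-1.6, 2.4); (1.6, -2.6)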